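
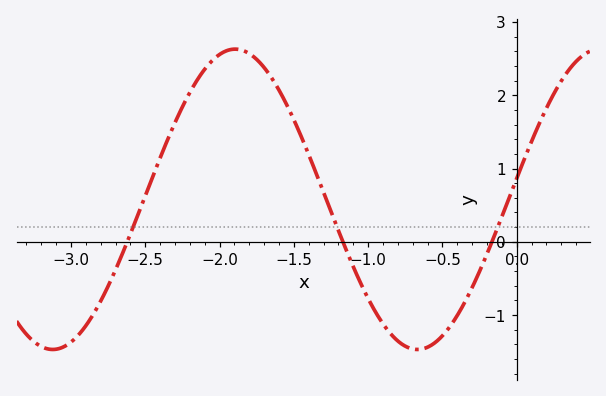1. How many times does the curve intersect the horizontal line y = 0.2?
3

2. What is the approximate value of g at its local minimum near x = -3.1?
-1.5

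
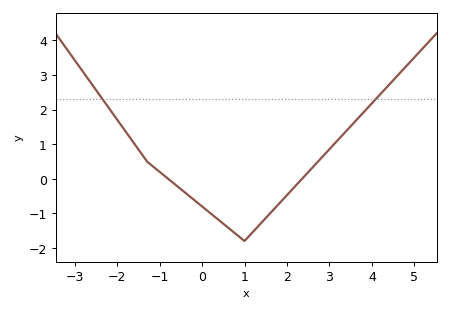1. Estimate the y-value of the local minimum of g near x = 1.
-1.8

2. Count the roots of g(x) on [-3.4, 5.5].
2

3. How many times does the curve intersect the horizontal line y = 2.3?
2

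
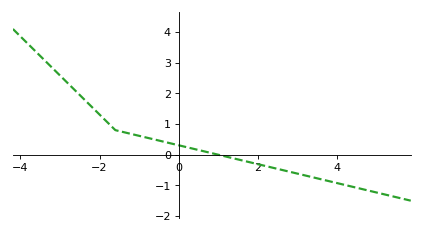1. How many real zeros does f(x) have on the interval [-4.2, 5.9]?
1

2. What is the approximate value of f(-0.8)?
0.553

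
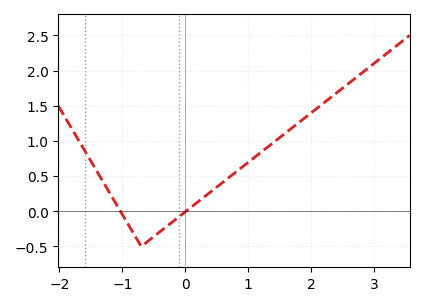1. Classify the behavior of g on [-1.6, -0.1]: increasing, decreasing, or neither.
neither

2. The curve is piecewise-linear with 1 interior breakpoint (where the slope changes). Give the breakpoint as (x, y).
(-0.7, -0.5)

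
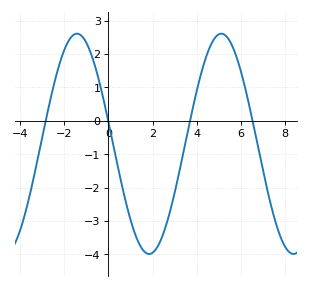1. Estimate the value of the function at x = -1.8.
2.4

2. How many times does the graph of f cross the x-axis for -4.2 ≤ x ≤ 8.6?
4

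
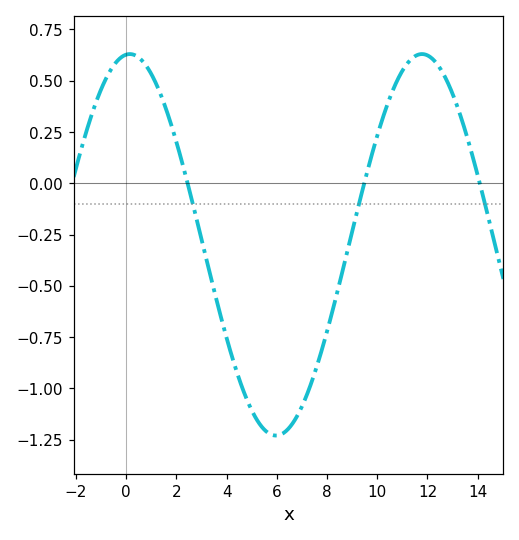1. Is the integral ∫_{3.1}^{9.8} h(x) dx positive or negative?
negative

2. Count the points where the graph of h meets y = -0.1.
3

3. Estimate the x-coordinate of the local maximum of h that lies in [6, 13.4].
11.8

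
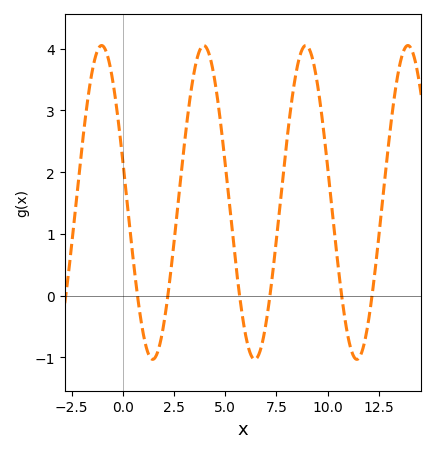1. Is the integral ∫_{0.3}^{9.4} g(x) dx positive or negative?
positive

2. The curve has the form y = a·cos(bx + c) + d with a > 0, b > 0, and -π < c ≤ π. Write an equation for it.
y = 2.54cos(1.3x + 1.3) + 1.51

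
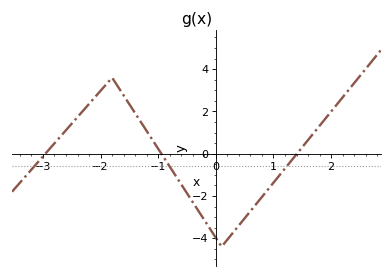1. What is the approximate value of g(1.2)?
-0.699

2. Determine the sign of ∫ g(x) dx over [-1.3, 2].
negative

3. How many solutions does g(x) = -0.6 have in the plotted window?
3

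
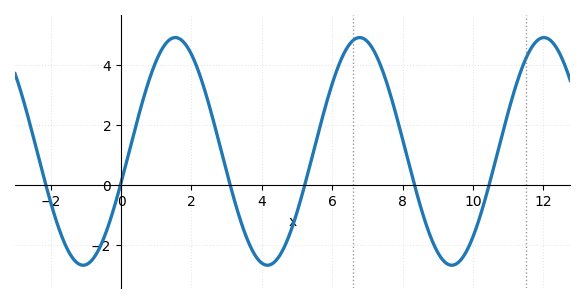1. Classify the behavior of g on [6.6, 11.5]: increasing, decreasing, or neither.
neither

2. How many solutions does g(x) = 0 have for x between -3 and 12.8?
6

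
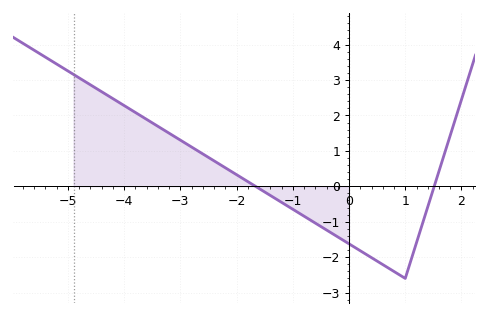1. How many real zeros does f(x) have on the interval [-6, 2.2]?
2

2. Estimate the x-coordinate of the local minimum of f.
1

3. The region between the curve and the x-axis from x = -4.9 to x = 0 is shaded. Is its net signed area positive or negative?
positive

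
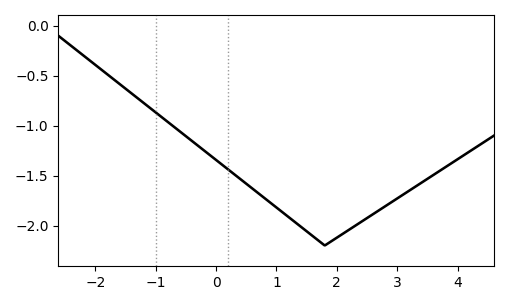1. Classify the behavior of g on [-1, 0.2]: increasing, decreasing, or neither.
decreasing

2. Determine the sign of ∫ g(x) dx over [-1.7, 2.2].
negative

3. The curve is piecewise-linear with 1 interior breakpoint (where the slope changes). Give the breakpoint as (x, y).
(1.8, -2.2)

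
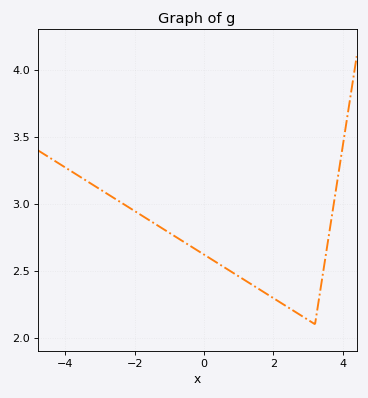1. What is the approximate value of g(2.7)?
2.2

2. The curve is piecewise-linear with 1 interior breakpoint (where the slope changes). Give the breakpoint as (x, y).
(3.2, 2.1)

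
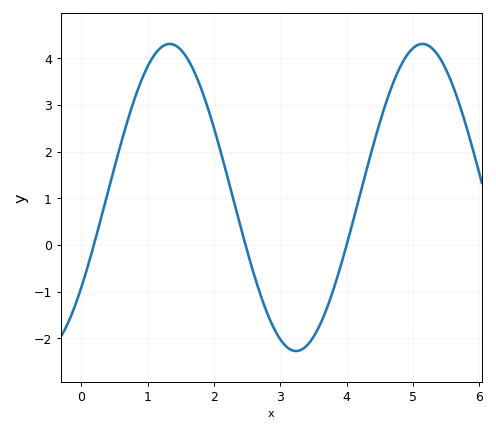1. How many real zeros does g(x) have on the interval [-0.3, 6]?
3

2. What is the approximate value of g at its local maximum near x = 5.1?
4.31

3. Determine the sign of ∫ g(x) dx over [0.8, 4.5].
positive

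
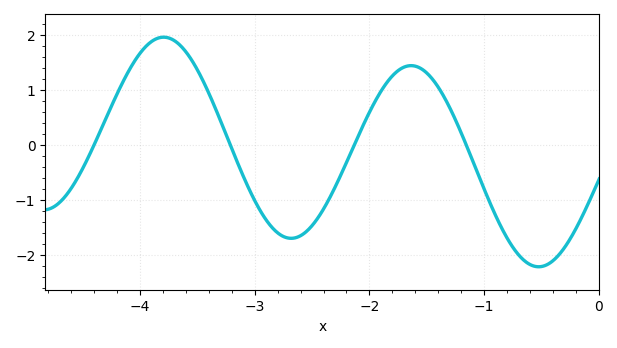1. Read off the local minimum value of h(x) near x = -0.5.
-2.2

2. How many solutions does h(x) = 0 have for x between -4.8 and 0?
4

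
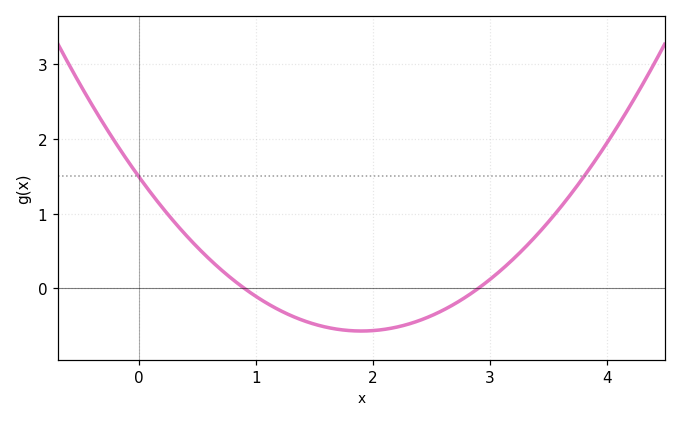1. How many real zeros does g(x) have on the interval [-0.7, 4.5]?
2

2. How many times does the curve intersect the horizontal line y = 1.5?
2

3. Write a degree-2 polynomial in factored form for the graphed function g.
y = 0.57(x - 0.9)(x - 2.9)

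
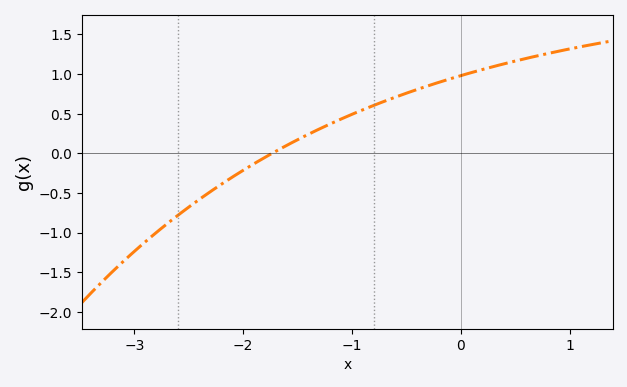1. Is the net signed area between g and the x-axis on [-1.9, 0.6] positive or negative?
positive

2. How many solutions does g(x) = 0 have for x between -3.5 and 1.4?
1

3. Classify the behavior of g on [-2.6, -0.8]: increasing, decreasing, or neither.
increasing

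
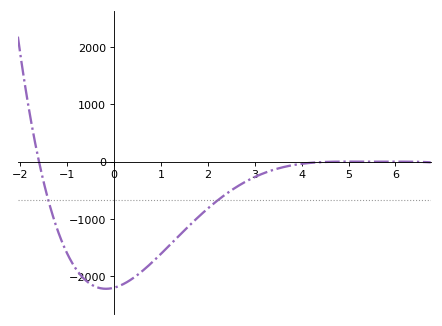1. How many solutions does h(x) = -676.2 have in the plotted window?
2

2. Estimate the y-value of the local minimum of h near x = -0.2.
-2220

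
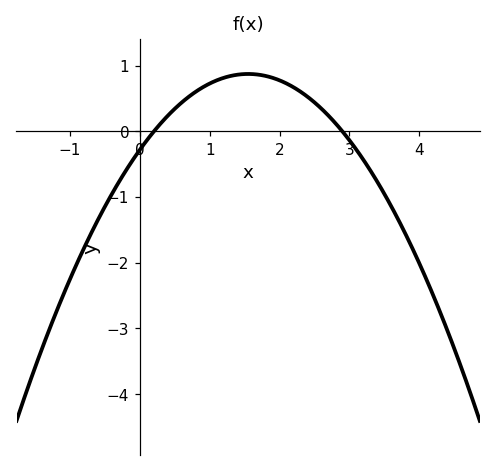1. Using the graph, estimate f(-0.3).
-0.768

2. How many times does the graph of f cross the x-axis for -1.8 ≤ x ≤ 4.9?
2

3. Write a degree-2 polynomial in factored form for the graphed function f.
y = -0.48(x - 0.2)(x - 2.9)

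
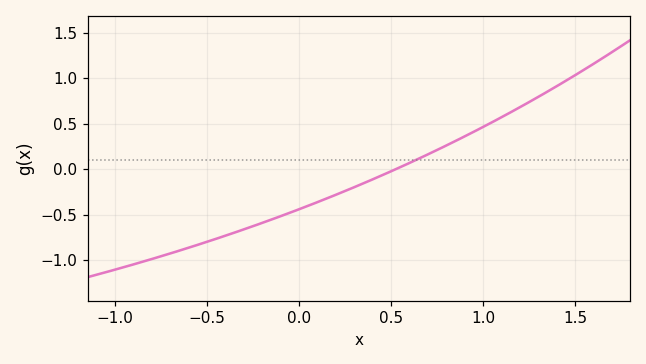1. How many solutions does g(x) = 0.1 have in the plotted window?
1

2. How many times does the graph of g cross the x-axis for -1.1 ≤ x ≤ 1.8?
1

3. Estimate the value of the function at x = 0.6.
0.05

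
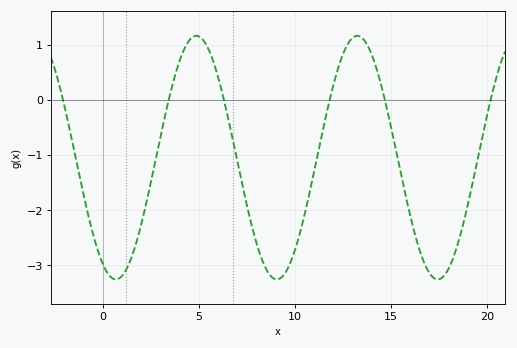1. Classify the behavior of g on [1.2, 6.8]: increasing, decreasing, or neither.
neither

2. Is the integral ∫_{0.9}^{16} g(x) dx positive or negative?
negative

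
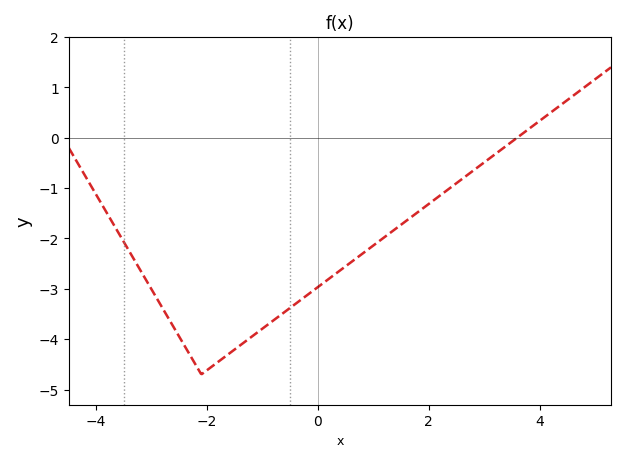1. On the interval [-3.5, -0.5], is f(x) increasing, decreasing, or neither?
neither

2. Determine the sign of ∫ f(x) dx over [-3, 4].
negative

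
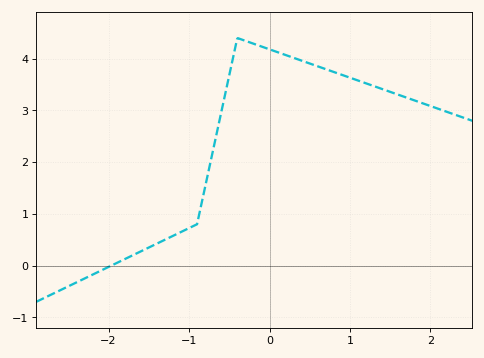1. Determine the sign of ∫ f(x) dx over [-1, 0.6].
positive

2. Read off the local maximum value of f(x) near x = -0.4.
4.4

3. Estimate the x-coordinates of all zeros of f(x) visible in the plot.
-2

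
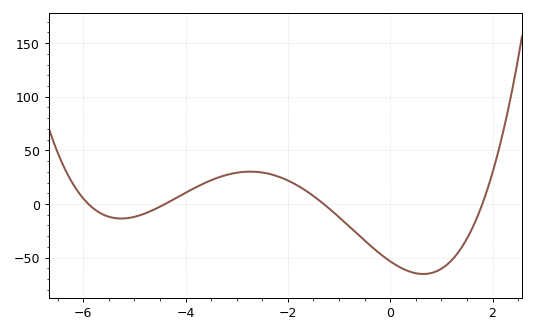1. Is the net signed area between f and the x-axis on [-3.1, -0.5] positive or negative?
positive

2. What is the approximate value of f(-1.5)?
5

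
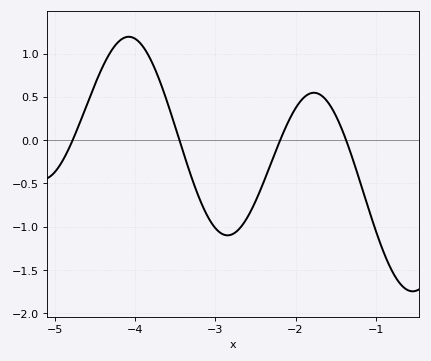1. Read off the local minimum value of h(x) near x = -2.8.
-1.1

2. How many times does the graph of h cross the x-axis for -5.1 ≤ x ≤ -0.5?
4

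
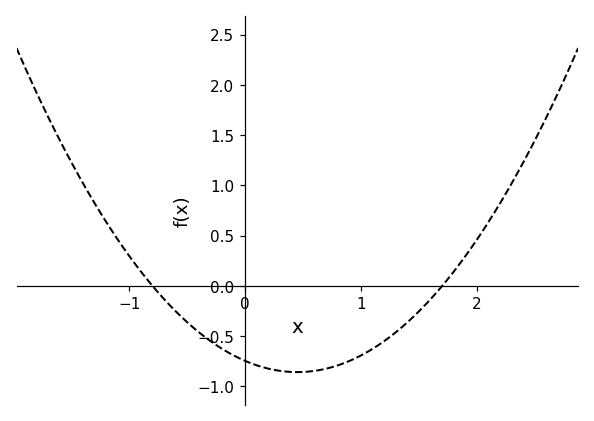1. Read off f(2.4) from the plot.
1.23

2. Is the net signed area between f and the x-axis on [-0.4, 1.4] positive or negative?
negative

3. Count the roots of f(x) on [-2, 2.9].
2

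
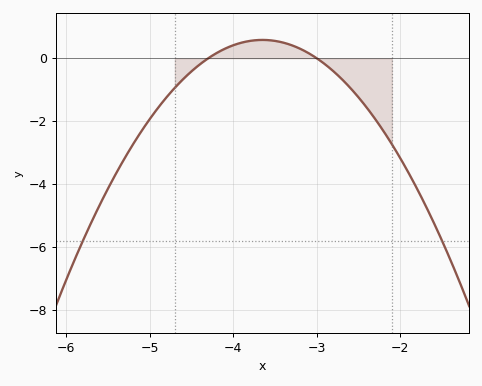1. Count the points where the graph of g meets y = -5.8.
2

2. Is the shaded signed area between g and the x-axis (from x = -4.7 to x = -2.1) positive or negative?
negative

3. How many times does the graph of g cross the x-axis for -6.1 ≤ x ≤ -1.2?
2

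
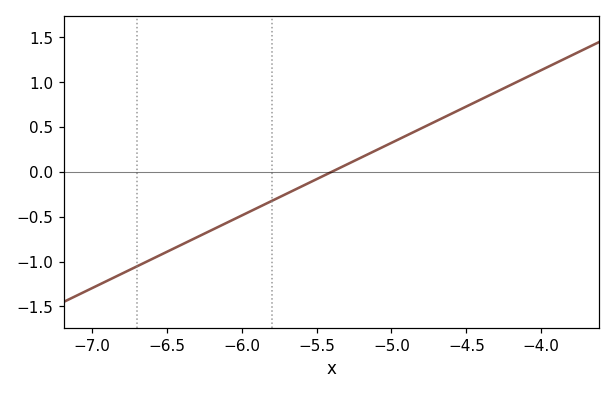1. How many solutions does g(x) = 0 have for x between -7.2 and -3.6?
1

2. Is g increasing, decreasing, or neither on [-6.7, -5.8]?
increasing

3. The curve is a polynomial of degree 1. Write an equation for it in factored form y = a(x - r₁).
y = 0.81(x + 5.4)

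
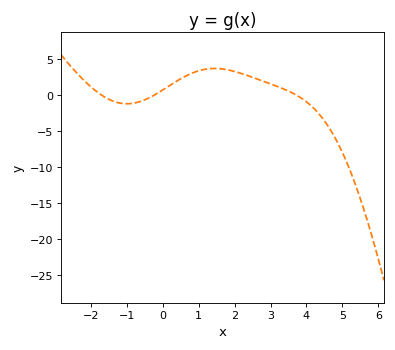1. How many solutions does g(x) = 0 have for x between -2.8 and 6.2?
3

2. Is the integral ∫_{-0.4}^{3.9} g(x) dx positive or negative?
positive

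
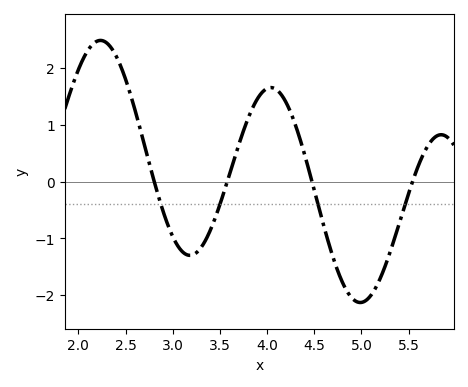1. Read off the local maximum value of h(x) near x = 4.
1.7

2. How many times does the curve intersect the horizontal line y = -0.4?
4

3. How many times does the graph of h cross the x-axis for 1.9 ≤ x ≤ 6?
4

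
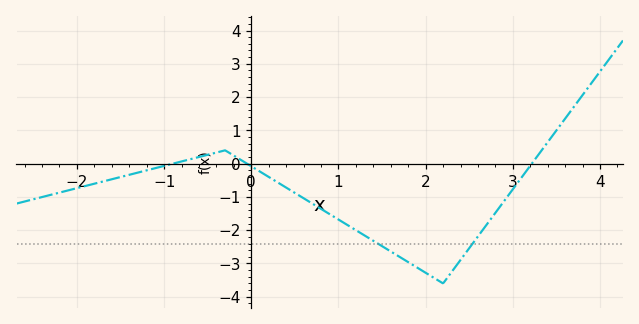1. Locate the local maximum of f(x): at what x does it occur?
-0.3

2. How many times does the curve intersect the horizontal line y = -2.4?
2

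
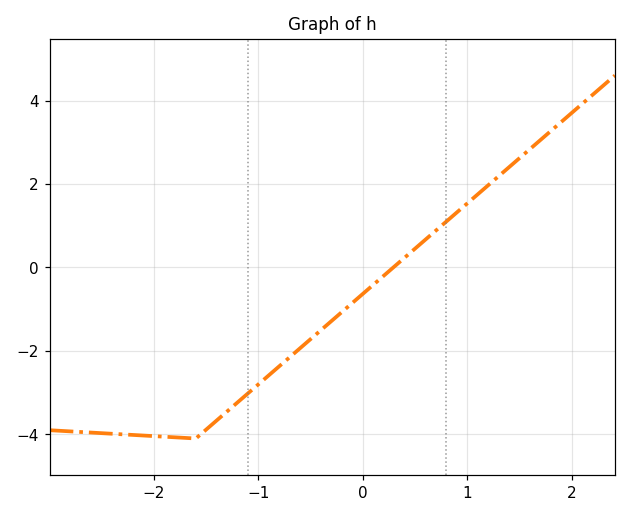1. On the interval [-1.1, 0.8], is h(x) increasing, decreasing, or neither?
increasing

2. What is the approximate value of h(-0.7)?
-2.15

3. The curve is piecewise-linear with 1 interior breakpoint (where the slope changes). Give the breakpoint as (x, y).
(-1.6, -4.1)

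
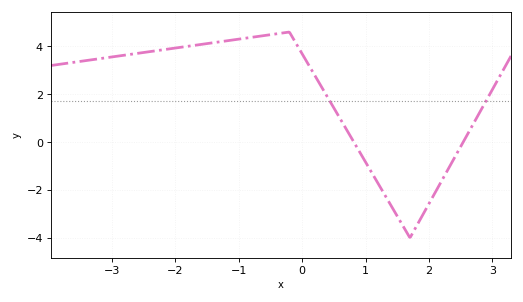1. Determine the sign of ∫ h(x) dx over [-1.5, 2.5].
positive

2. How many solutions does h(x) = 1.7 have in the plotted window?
2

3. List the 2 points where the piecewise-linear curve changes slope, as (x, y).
(-0.2, 4.6); (1.7, -4)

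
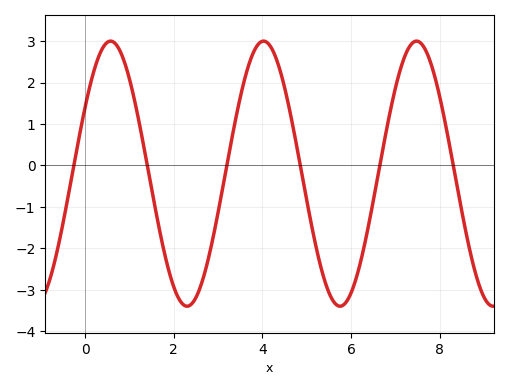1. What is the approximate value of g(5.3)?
-2.38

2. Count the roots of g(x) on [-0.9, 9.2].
6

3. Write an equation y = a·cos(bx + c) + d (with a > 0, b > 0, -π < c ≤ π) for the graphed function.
y = 3.2cos(1.82x - 1.04) - 0.2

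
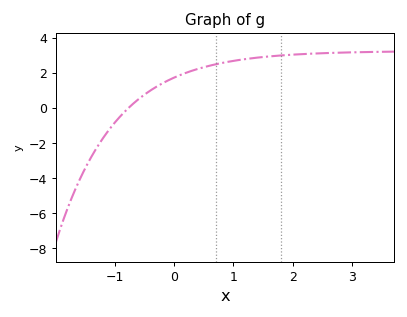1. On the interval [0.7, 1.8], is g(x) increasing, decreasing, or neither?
increasing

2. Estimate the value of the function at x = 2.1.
3.06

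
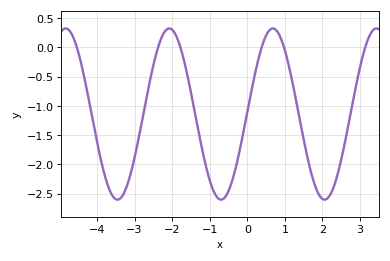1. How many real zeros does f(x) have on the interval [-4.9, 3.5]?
6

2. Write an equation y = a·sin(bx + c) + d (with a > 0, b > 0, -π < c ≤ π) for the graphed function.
y = 1.46sin(2.28x + 0.02) - 1.14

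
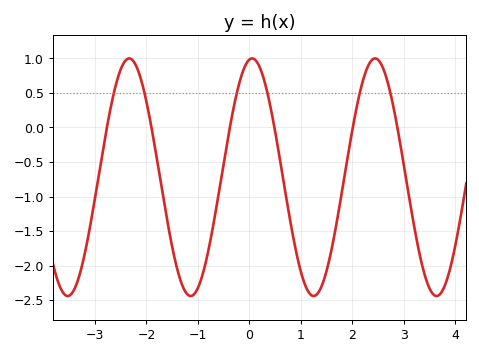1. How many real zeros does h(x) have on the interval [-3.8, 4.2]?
6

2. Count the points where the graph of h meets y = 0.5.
6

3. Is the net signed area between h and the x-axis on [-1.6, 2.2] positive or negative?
negative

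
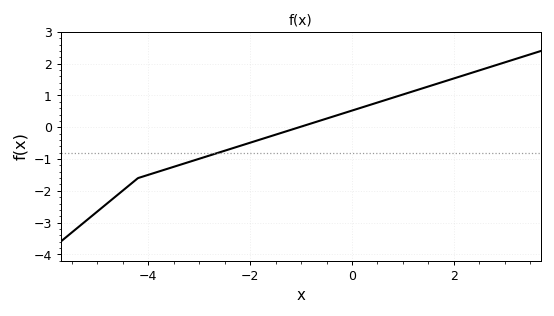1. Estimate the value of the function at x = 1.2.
1.13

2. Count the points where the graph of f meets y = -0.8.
1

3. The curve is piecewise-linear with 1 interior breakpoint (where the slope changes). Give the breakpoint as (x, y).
(-4.2, -1.6)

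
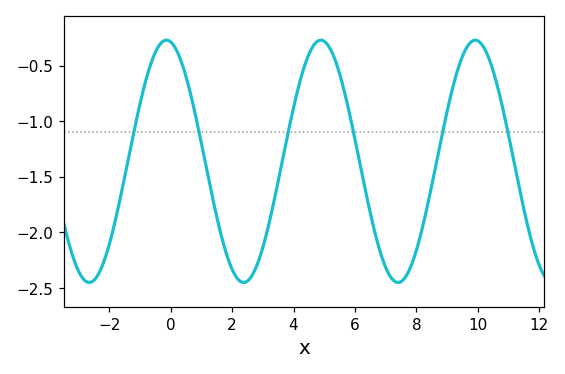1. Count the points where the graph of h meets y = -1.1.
6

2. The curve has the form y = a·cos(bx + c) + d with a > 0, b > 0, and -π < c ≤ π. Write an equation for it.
y = 1.09cos(1.25x + 0.172) - 1.36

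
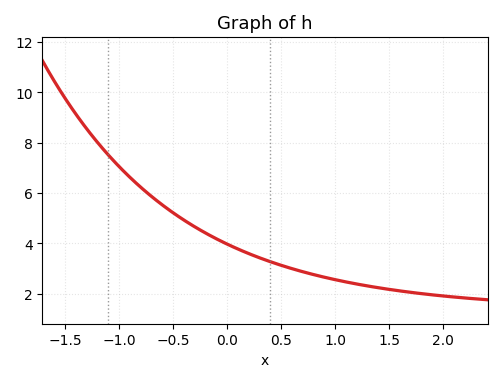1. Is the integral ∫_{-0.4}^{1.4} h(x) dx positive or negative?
positive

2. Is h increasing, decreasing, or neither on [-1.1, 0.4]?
decreasing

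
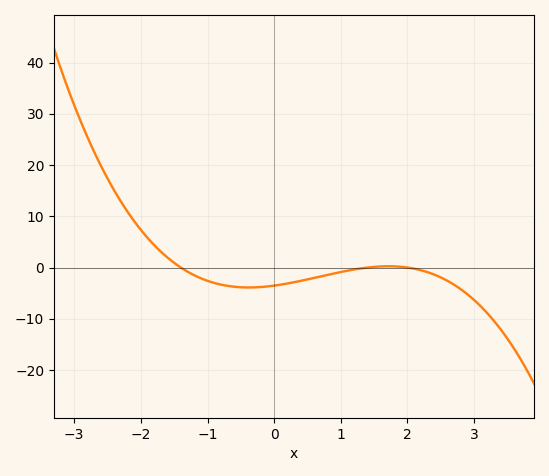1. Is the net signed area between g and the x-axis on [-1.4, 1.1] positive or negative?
negative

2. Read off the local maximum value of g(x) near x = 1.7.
0.252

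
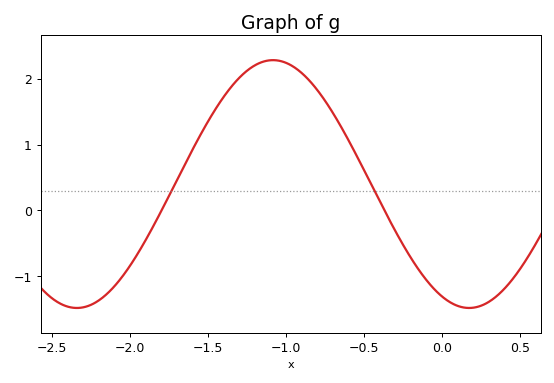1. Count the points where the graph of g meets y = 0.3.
2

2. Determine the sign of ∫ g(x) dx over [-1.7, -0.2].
positive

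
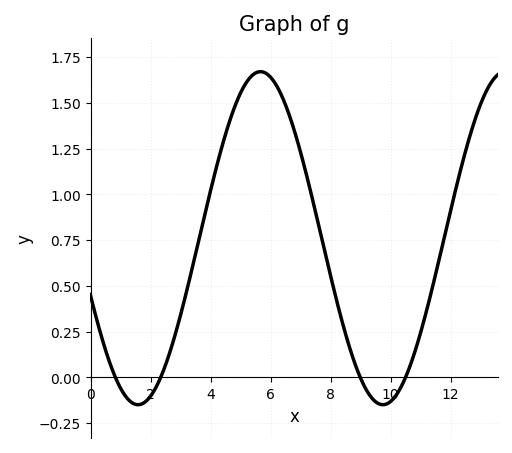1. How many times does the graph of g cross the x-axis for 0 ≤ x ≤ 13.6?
4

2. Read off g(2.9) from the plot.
0.279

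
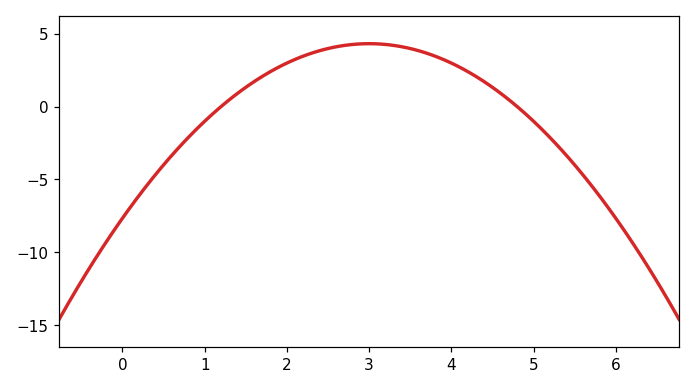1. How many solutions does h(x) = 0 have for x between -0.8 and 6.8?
2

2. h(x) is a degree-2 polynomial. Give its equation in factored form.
y = -1.33(x - 1.2)(x - 4.8)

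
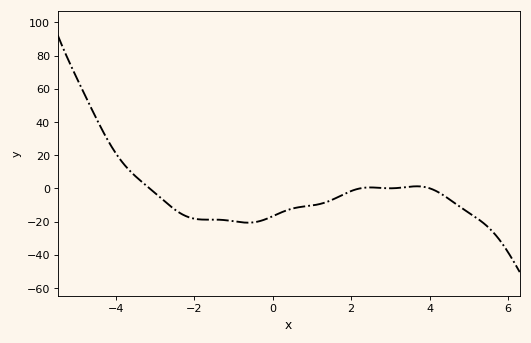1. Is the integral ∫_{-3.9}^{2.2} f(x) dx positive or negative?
negative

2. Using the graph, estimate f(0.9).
-10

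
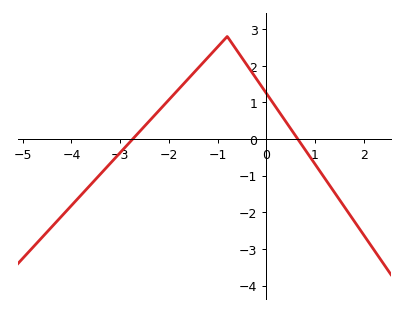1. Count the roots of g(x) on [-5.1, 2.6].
2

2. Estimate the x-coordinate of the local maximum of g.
-0.801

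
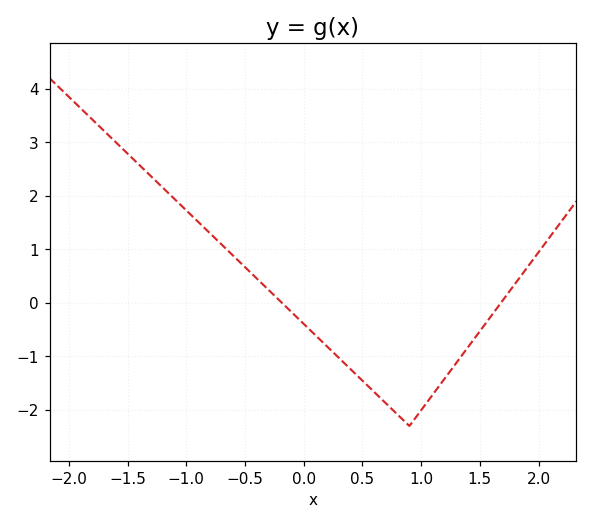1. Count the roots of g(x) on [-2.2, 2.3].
2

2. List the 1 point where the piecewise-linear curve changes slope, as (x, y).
(0.9, -2.3)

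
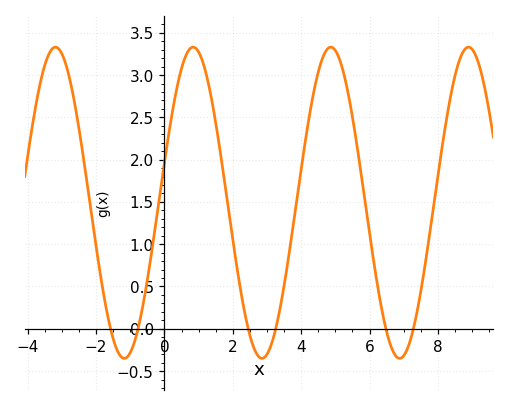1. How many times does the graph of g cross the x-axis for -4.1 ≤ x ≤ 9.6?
6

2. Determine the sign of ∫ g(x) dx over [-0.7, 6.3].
positive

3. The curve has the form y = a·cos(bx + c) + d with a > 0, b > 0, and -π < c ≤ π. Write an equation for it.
y = 1.84cos(1.6x - 1.3) + 1.49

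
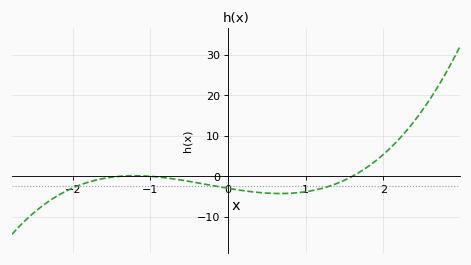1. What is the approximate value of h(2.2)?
9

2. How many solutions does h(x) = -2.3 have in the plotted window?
3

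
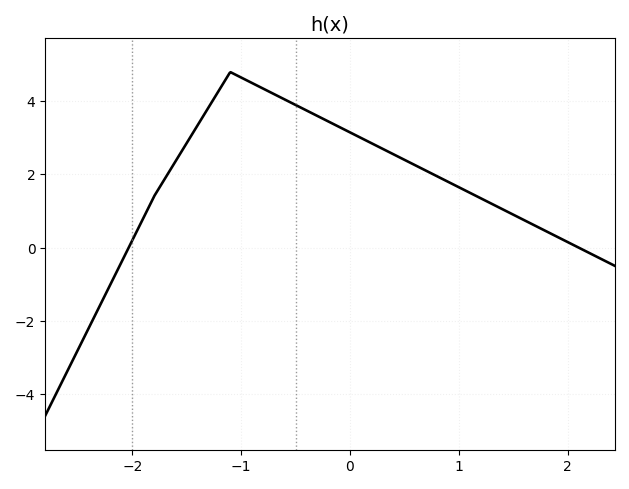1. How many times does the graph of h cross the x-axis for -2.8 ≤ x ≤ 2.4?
2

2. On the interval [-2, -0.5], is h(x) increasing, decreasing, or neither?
neither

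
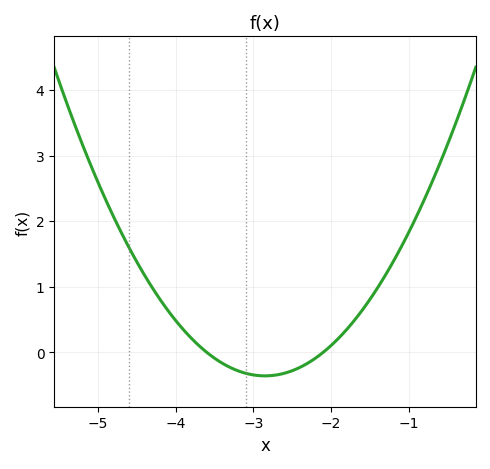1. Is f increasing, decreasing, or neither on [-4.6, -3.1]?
decreasing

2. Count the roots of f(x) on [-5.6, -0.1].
2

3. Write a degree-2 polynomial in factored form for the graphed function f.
y = 0.64(x + 3.6)(x + 2.1)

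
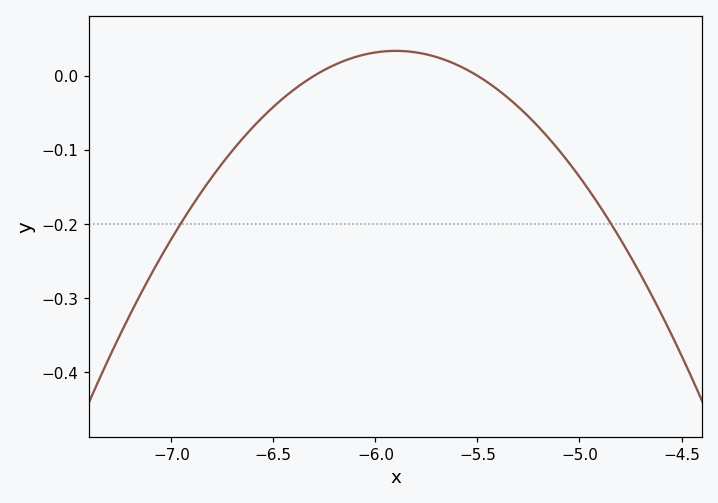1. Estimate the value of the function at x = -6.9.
-0.176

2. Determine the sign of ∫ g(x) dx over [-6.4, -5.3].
positive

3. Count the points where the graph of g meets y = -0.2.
2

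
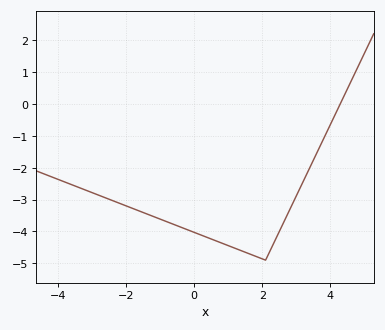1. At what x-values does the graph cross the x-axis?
4.2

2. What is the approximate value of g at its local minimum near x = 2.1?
-4.9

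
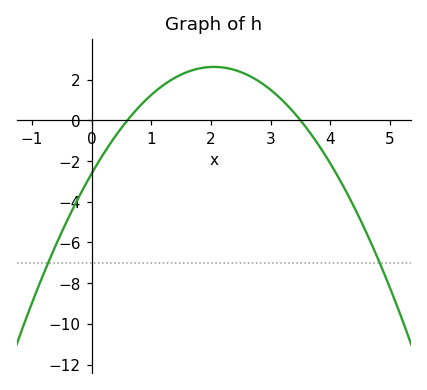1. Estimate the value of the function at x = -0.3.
-4.28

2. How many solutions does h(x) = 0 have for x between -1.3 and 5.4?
2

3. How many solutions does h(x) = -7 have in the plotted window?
2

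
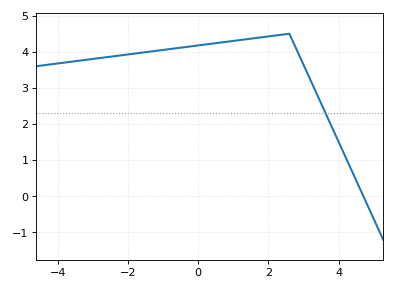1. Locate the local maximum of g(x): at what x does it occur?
2.6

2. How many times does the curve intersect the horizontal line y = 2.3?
1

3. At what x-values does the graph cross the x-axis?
4.8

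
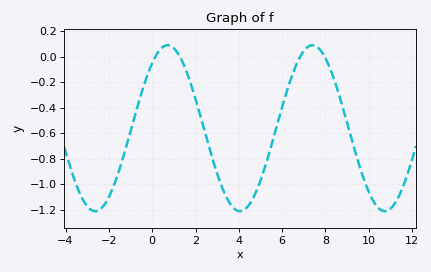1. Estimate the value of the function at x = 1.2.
0.02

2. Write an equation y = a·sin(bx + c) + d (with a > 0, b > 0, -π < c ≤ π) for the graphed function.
y = 0.65sin(0.94x + 0.9) - 0.56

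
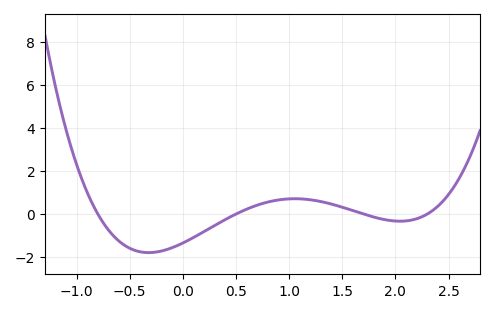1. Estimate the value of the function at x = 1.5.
0.4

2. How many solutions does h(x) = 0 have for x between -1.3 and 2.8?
4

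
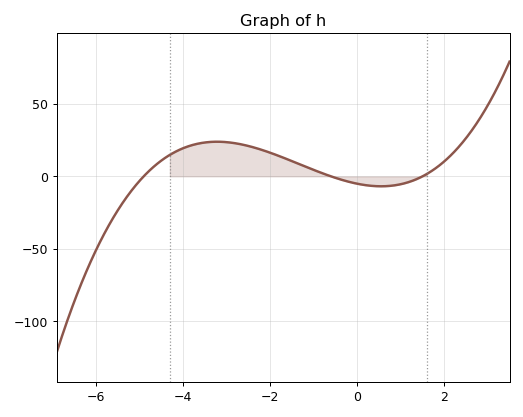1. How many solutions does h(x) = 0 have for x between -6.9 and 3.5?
3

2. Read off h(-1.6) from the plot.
10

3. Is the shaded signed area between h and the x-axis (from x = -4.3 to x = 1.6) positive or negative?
positive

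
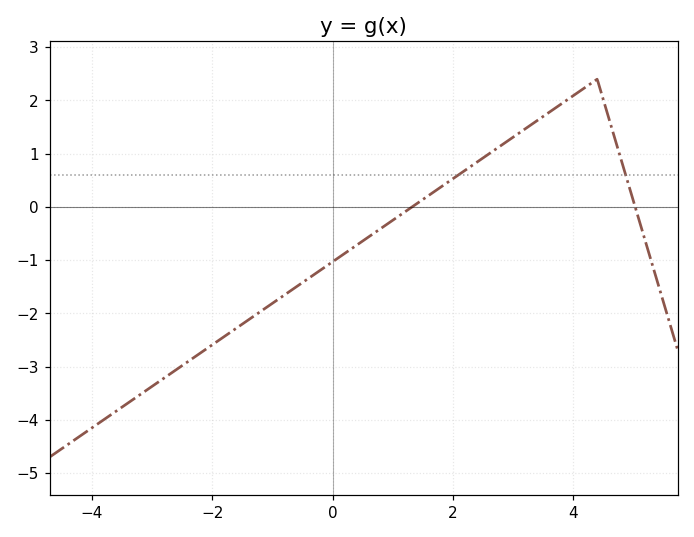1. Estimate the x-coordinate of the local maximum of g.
4.4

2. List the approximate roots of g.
1.32, 5.03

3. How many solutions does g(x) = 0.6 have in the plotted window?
2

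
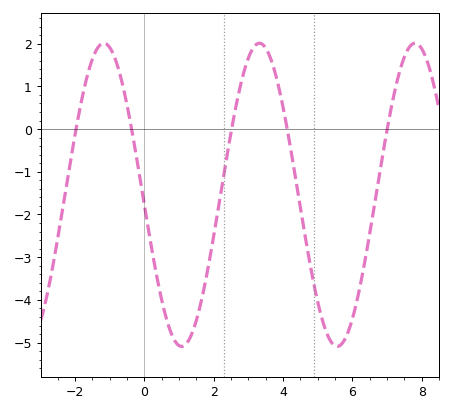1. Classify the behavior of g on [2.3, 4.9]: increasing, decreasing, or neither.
neither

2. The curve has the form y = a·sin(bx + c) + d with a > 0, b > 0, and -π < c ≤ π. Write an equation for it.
y = 3.55sin(1.4x - 3.1) - 1.54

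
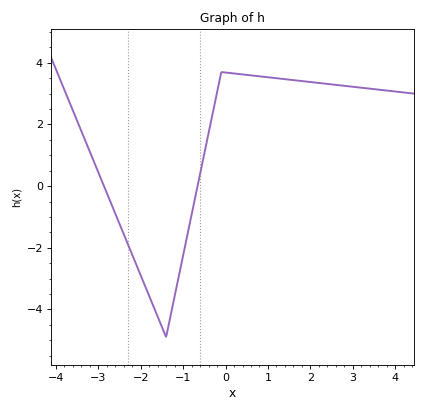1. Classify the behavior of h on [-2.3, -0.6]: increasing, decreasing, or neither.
neither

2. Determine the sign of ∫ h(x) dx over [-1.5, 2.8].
positive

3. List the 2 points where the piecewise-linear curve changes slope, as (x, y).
(-1.4, -4.9); (-0.1, 3.7)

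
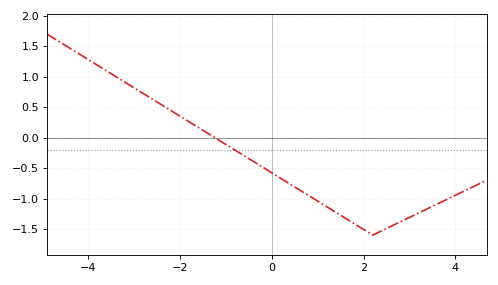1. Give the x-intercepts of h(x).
-1.2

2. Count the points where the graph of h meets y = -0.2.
1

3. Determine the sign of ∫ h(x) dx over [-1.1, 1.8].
negative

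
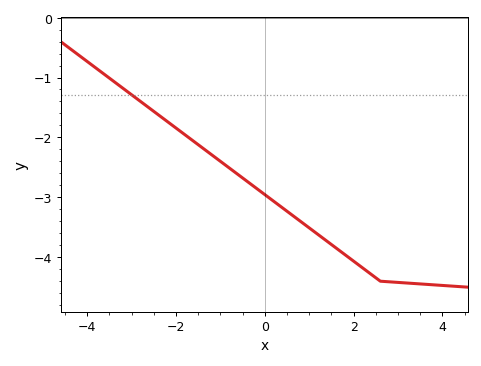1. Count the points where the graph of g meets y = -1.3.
1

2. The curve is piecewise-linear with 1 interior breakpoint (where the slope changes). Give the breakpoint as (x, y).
(2.6, -4.4)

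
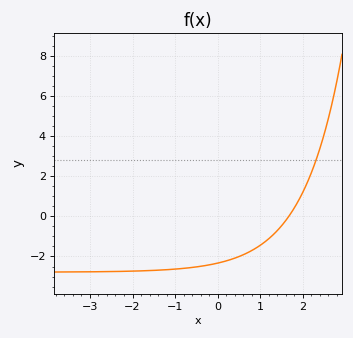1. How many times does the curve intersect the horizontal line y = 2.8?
1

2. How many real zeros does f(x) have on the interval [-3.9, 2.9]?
1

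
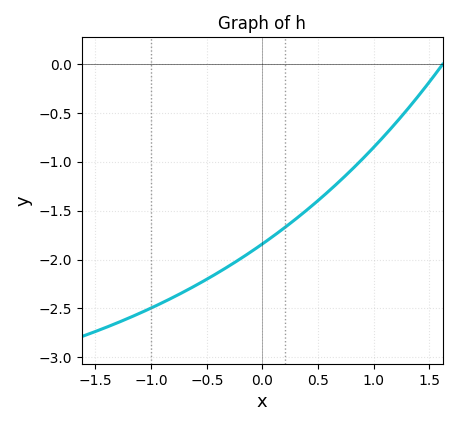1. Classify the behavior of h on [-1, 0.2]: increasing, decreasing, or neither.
increasing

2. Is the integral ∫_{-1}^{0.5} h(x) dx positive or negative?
negative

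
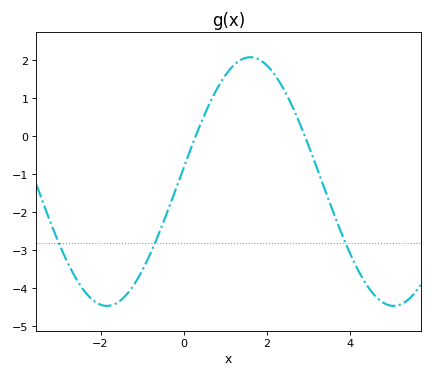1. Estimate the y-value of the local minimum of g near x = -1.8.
-4.46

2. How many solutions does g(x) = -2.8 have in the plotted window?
3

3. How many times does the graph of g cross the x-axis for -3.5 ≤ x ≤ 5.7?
2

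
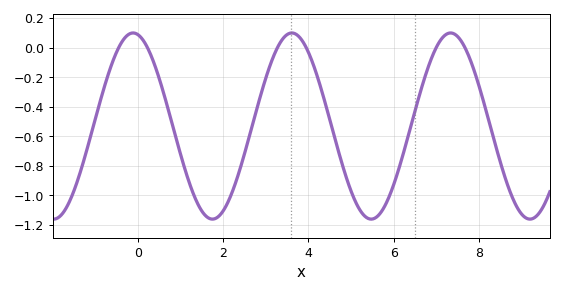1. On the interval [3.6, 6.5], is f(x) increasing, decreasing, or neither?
neither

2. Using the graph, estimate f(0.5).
-0.203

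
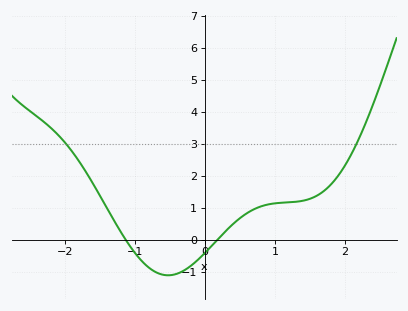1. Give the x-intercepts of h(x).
-1.14, 0.18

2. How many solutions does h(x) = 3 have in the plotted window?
2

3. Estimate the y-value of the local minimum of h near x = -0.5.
-1.12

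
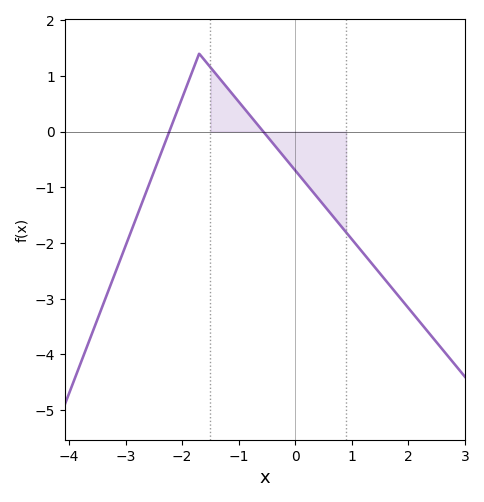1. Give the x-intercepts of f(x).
-2.23, -0.565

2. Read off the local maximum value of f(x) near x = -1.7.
1.4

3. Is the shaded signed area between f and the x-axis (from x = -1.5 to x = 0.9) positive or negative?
negative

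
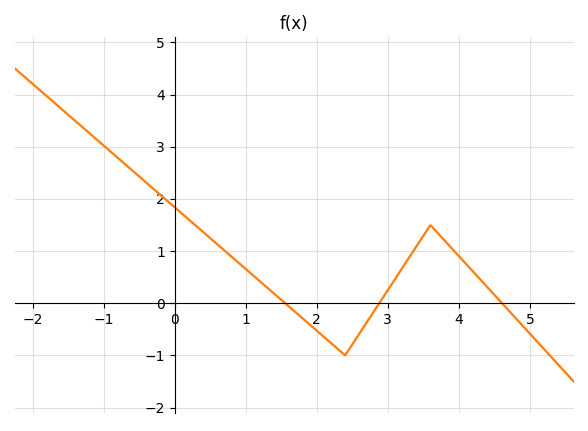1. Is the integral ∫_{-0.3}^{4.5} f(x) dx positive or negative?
positive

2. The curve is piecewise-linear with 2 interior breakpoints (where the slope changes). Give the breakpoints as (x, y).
(2.4, -1); (3.6, 1.5)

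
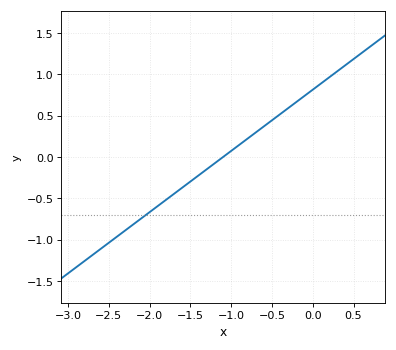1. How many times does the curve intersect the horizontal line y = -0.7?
1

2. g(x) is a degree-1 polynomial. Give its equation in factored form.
y = 0.74(x + 1.1)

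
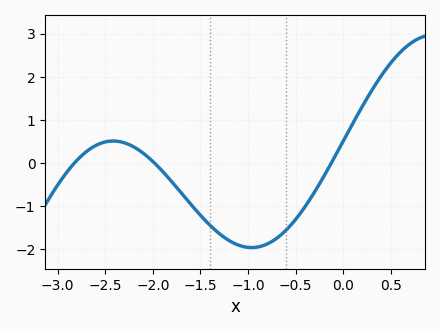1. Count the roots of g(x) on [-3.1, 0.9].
3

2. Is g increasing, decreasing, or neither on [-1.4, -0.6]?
neither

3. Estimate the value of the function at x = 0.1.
0.9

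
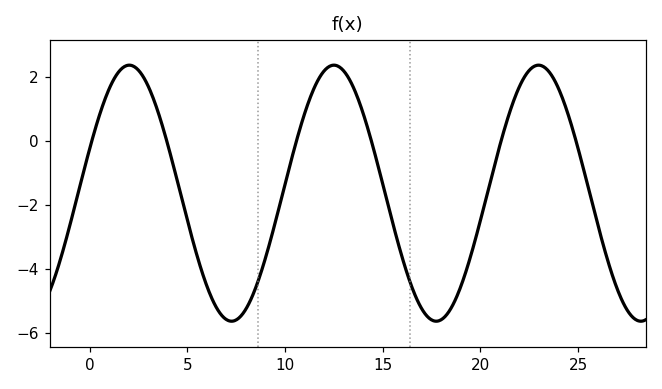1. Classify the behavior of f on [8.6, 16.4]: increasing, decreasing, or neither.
neither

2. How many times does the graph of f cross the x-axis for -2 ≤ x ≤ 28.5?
6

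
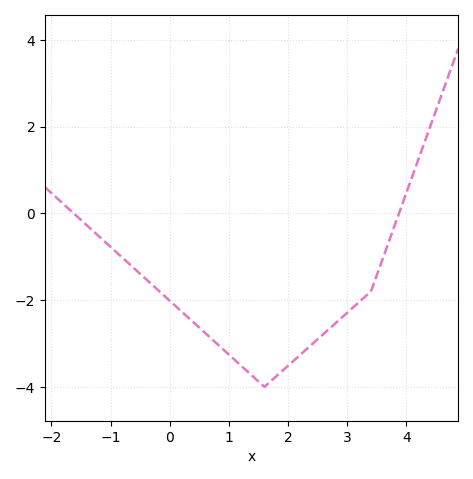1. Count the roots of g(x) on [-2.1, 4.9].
2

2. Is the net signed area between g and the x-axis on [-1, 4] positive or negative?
negative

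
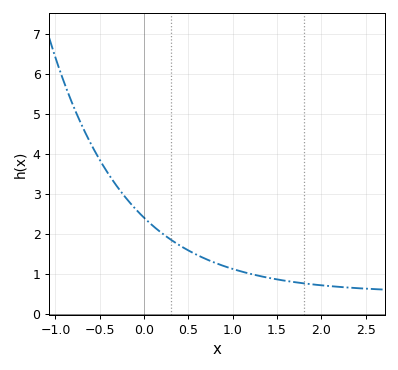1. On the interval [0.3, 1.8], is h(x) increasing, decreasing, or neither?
decreasing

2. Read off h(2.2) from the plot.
0.7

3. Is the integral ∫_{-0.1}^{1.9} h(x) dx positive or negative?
positive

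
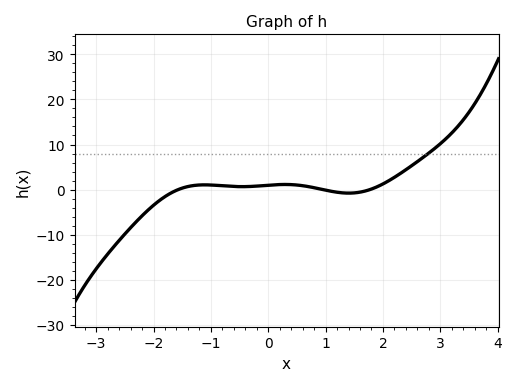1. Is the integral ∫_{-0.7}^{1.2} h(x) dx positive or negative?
positive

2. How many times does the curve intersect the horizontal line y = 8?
1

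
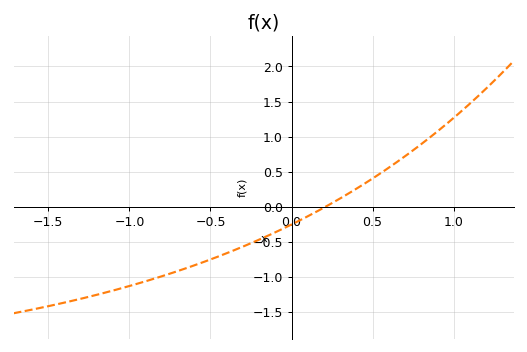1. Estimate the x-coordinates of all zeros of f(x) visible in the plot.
0.207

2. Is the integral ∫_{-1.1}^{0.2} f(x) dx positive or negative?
negative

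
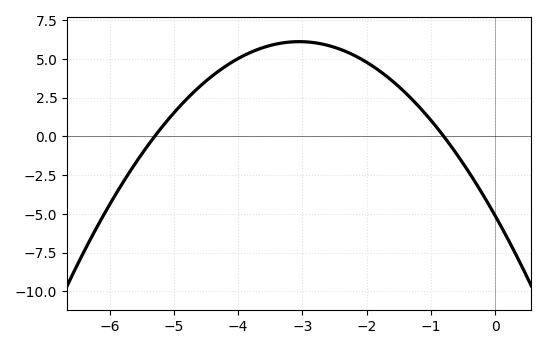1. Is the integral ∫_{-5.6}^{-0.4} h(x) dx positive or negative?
positive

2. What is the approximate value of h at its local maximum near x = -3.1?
6.2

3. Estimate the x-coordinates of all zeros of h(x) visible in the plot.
-5.3, -0.8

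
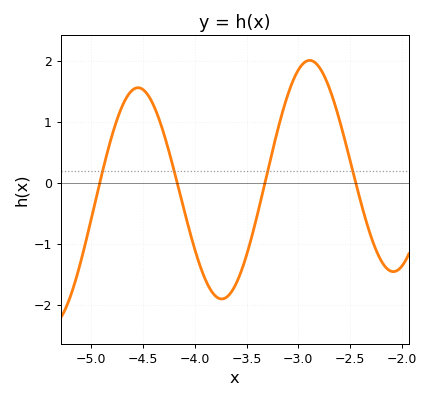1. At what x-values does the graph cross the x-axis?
-4.92, -4.17, -3.32, -2.45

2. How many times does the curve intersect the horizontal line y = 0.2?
4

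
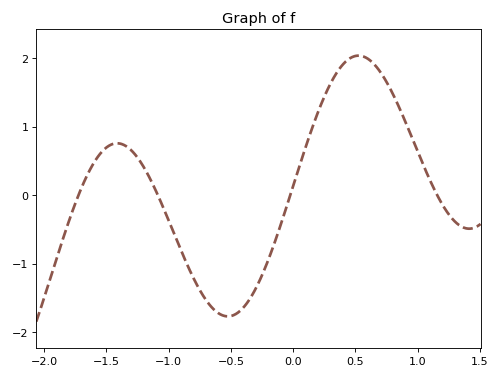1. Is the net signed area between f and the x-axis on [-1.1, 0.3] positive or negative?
negative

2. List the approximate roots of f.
-1.7, -1.1, 0, 1.15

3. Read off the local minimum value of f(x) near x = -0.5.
-1.8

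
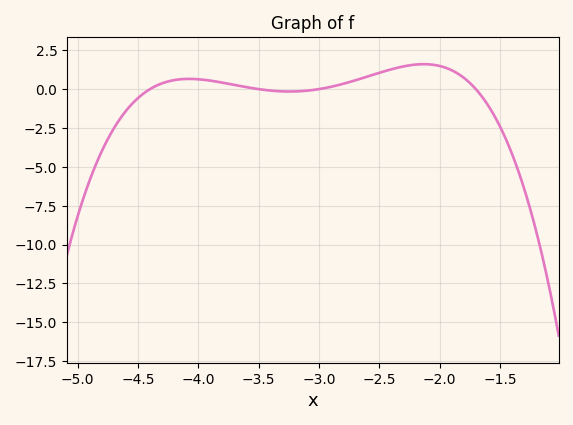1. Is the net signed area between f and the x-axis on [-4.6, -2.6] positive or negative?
positive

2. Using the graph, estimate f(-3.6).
0.2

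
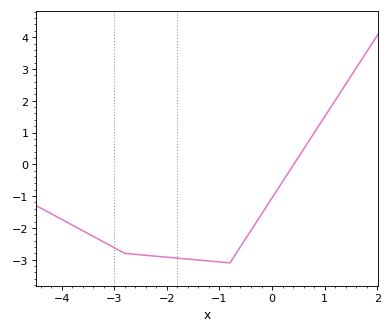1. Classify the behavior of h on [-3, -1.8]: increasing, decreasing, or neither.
decreasing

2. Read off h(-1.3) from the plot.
-3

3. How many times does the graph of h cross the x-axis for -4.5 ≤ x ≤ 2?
1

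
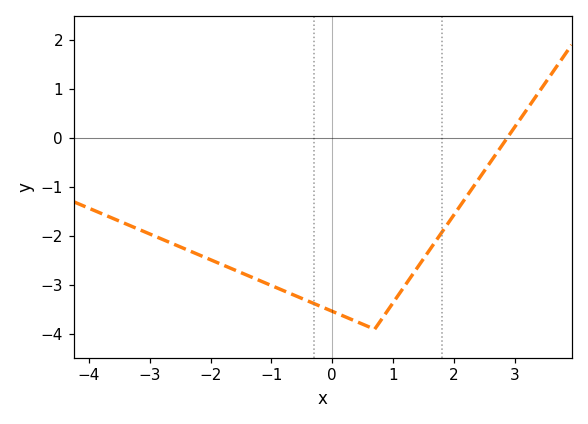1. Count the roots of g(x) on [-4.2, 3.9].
1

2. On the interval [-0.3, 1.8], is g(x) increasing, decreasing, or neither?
neither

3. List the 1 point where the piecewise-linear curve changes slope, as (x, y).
(0.7, -3.9)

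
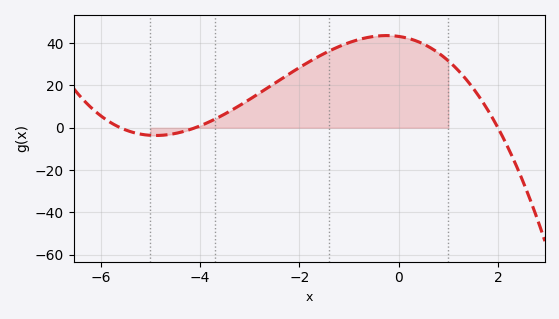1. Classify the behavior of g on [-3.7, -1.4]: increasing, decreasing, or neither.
increasing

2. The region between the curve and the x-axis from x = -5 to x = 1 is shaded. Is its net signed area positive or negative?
positive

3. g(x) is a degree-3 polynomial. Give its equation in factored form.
y = -0.94(x + 5.6)(x + 4.1)(x - 2)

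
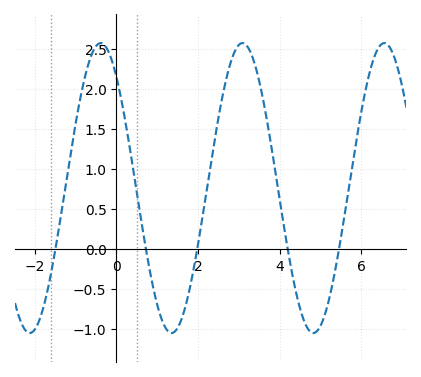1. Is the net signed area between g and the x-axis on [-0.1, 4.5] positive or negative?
positive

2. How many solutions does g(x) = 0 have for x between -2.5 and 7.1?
5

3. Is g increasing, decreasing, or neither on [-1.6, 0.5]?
neither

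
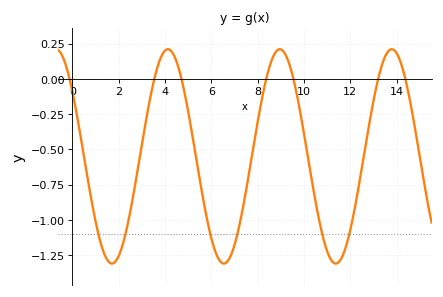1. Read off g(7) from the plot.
-1.18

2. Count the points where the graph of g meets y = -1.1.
6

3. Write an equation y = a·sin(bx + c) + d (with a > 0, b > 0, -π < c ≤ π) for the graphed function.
y = 0.76sin(1.3x + 2.49) - 0.55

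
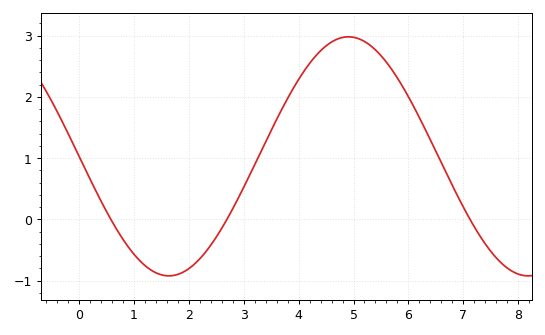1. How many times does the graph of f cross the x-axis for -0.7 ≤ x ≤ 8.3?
3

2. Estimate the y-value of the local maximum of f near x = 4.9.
2.98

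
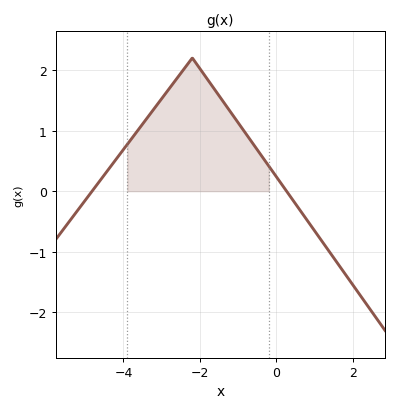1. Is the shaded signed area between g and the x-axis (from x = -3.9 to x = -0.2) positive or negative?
positive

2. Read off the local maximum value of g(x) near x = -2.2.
2.2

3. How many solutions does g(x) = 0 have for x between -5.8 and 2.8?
2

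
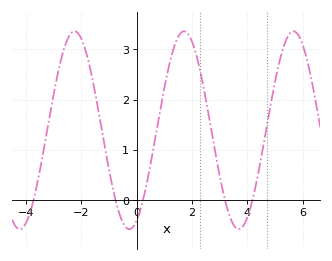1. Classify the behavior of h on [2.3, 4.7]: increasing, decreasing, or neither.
neither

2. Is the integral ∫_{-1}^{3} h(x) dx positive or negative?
positive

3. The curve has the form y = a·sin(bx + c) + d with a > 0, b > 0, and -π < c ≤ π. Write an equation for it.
y = 1.97sin(1.59x - 1.15) + 1.39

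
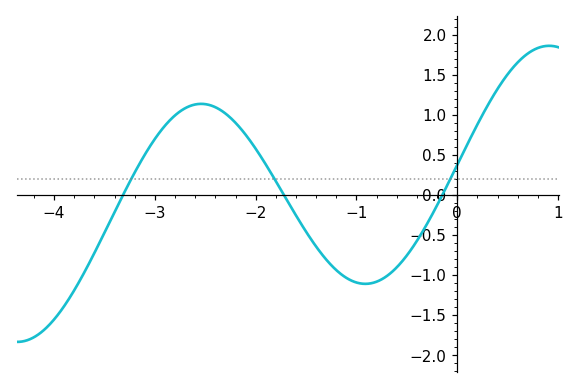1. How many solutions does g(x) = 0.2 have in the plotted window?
3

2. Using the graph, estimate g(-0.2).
-0.15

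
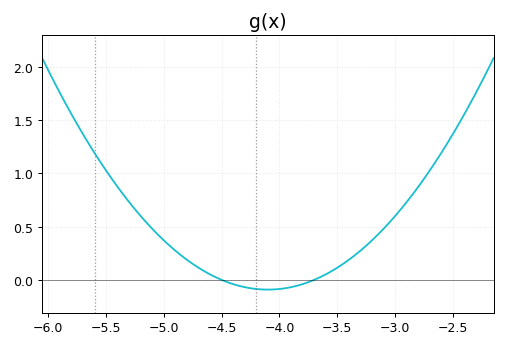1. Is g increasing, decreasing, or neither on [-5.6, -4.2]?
decreasing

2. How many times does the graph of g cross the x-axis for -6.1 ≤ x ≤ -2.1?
2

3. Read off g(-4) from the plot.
-0.1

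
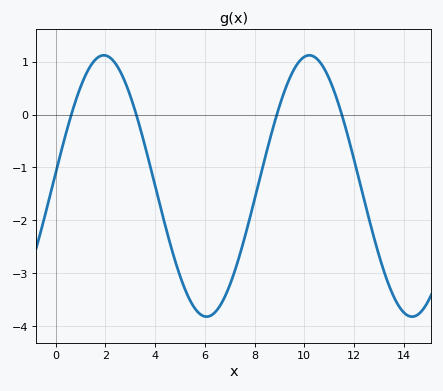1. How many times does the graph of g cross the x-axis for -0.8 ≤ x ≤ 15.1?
4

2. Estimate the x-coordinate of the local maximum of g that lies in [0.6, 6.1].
1.94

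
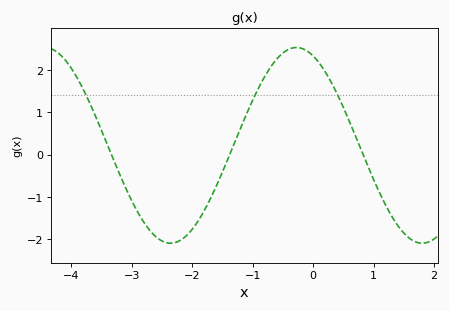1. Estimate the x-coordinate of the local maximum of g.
-0.278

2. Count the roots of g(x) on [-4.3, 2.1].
3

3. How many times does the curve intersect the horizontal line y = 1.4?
3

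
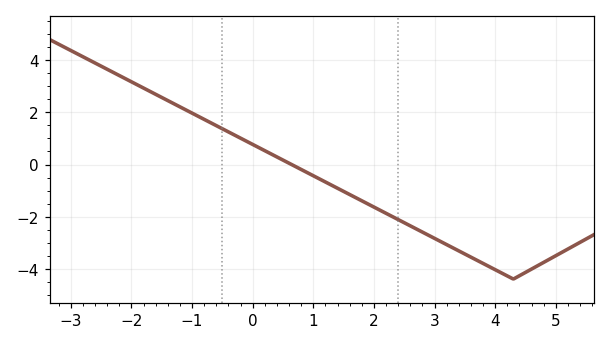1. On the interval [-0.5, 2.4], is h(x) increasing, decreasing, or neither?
decreasing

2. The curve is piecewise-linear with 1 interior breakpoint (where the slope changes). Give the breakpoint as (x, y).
(4.3, -4.4)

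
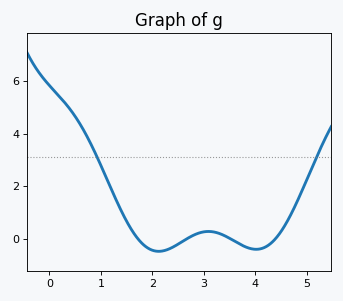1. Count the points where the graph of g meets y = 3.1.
2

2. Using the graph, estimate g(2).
-0.4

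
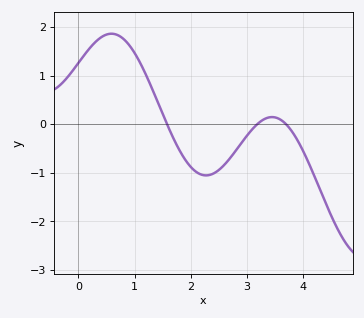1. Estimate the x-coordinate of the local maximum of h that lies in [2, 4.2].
3.44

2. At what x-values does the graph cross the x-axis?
1.58, 3.18, 3.69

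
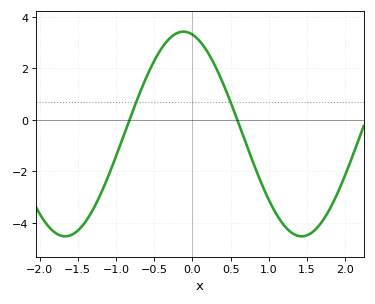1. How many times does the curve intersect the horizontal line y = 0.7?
2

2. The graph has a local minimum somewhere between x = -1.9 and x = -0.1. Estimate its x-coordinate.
-1.67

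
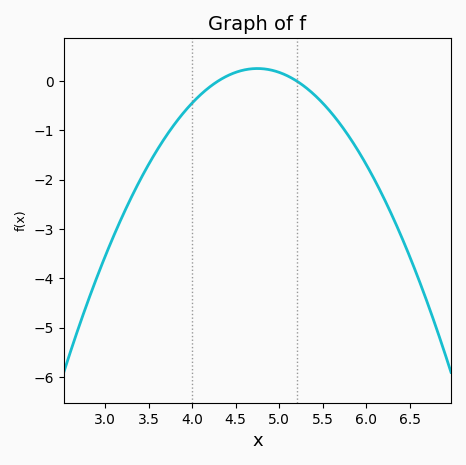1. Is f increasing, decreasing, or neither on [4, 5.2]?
neither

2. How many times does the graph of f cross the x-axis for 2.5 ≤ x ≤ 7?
2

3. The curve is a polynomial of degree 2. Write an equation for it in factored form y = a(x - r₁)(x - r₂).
y = -1.24(x - 4.3)(x - 5.2)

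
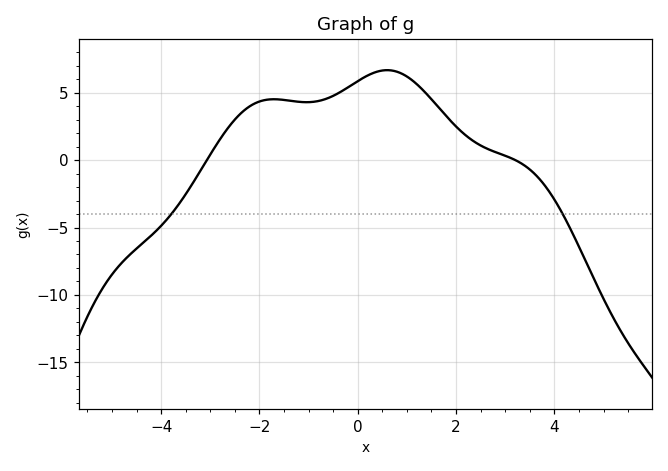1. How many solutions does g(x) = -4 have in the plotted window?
2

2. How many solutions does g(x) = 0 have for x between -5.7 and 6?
2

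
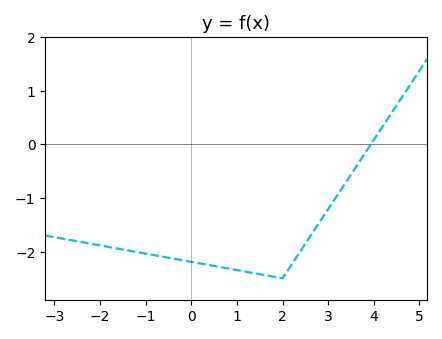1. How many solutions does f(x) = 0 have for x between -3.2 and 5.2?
1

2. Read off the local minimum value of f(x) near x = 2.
-2.5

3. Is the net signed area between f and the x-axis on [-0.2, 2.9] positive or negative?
negative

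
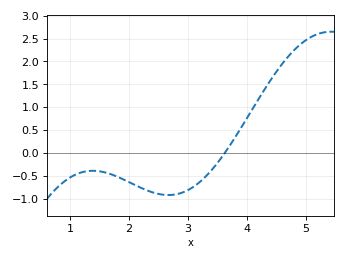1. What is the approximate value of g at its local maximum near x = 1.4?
-0.4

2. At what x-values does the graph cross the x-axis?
3.6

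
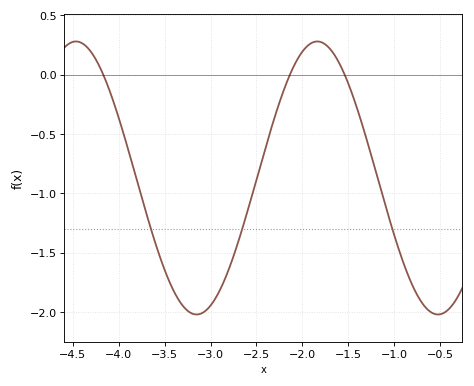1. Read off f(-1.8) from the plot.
0.3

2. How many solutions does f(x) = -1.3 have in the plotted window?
3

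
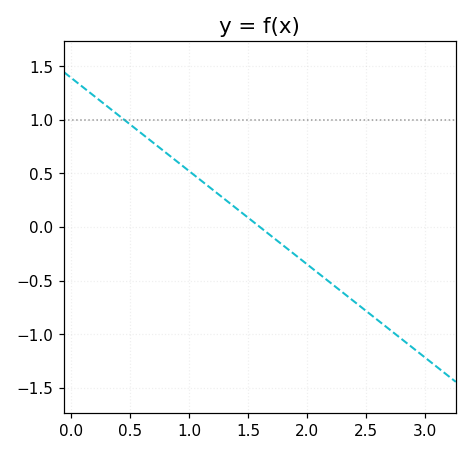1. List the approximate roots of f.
1.6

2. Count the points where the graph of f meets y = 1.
1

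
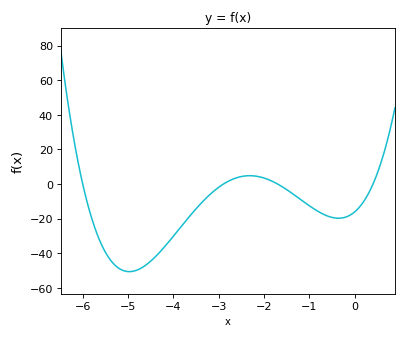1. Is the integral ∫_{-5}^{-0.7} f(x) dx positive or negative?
negative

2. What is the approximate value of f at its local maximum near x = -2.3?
4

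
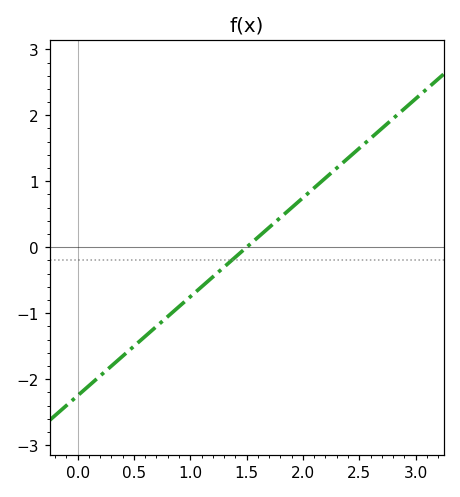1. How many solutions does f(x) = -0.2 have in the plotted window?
1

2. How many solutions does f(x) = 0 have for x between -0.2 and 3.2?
1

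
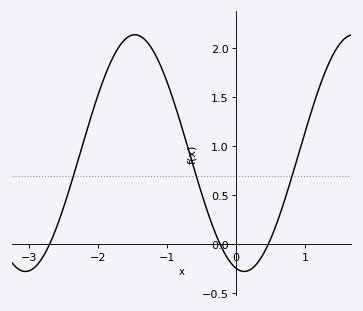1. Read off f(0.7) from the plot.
0.45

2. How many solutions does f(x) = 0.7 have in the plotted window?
3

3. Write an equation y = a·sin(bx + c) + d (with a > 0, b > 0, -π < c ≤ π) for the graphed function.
y = 1.21sin(2x - 1.8) + 0.93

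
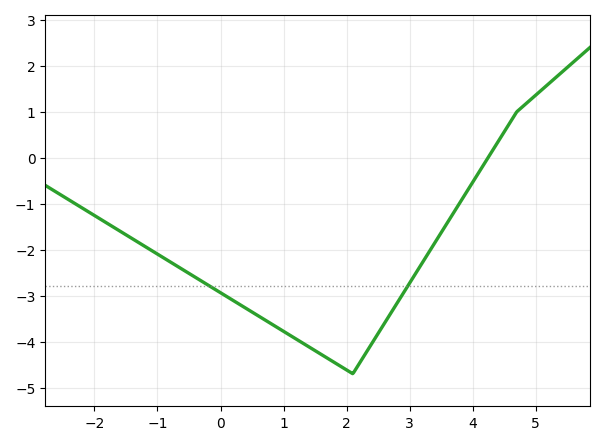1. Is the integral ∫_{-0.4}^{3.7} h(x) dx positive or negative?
negative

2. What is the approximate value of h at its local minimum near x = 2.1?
-4.7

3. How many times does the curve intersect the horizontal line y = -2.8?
2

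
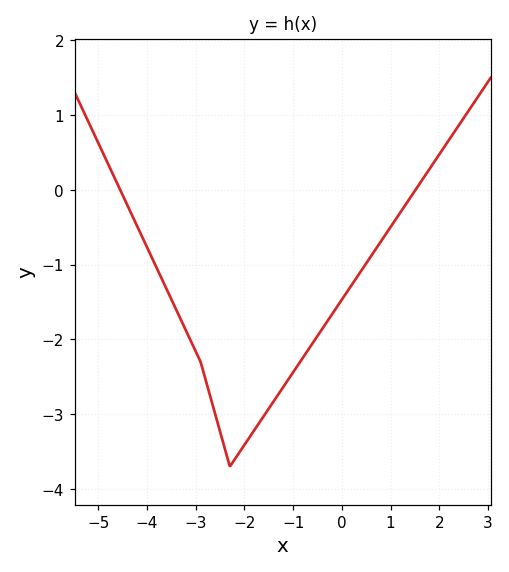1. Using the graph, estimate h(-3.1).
-2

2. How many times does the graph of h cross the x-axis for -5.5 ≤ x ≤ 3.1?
2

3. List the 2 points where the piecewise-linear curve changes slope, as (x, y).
(-2.9, -2.3); (-2.3, -3.7)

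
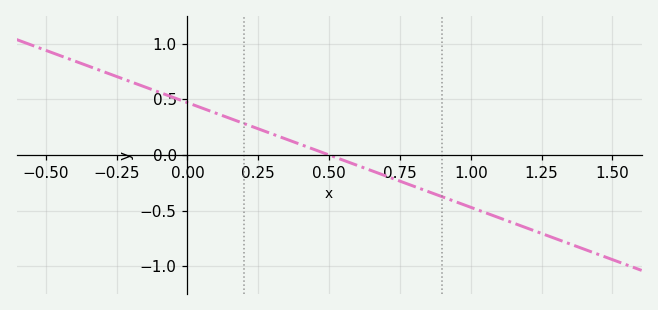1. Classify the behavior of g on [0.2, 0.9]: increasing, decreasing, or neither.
decreasing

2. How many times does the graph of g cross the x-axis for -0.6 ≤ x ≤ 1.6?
1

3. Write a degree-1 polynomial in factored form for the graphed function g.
y = -0.94(x - 0.5)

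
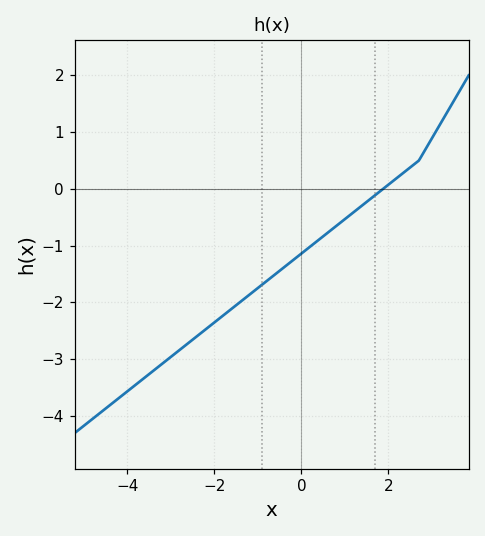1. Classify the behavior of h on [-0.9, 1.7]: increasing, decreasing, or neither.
increasing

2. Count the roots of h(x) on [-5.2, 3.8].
1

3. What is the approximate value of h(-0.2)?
-1.3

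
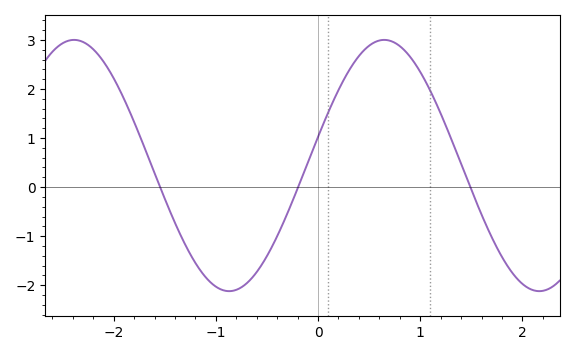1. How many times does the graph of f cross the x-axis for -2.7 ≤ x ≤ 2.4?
3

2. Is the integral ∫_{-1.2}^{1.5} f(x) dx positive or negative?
positive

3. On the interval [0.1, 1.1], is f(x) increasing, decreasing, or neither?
neither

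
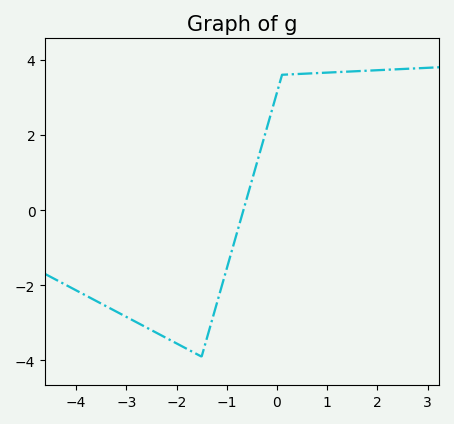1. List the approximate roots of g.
-0.668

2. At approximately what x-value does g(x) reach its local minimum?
-1.5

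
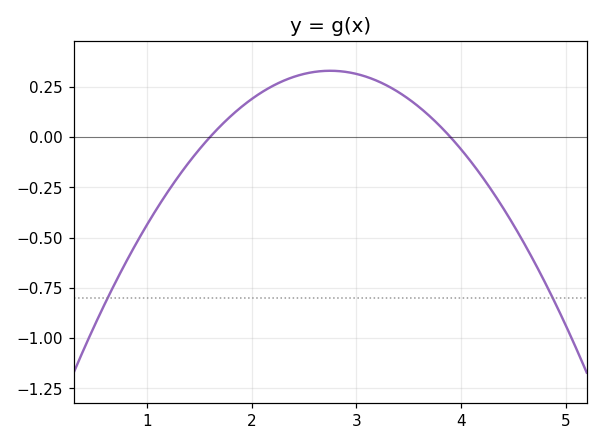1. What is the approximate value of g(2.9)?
0.325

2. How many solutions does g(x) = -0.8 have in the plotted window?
2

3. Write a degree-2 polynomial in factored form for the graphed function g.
y = -0.25(x - 1.6)(x - 3.9)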